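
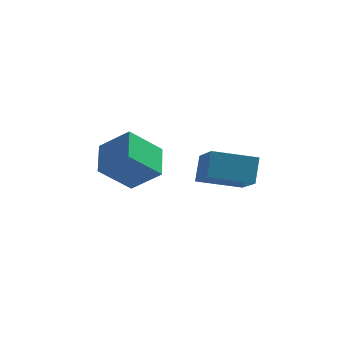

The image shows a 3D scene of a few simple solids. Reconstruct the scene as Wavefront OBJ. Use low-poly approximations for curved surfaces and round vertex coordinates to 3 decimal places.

v 0.503 -5.323 1.312
v 0.636 -4.488 2.429
v -0.08 -3.607 0.1
v 0.053 -2.773 1.216
v 2.507 -4.987 0.824
v 2.64 -4.153 1.94
v 1.924 -3.272 -0.389
v 2.057 -2.437 0.728
v -4.532 -1.194 -0.749
v -3.127 -1.59 0.435
v -4.648 0.492 -0.049
v -3.242 0.097 1.135
v -3.118 -0.497 -2.195
v -1.712 -0.892 -1.011
v -3.233 1.19 -1.495
v -1.828 0.794 -0.311
f 2 4 1
f 5 2 1
f 1 4 3
f 3 5 1
f 2 8 4
f 6 2 5
f 6 8 2
f 4 8 3
f 7 5 3
f 3 8 7
f 7 6 5
f 8 6 7
f 10 12 9
f 13 10 9
f 9 12 11
f 11 13 9
f 10 16 12
f 14 10 13
f 14 16 10
f 12 16 11
f 15 13 11
f 11 16 15
f 15 14 13
f 16 14 15



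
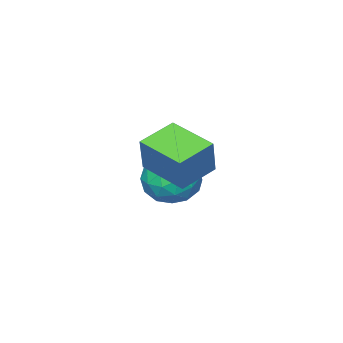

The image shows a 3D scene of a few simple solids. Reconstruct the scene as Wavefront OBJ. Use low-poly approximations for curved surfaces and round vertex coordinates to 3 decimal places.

v 1.287 1.128 2.436
v 1.782 1.482 3.829
v 1.28 2.912 1.986
v 1.774 3.266 3.379
v 2.706 1.014 1.961
v 3.2 1.368 3.354
v 2.698 2.798 1.511
v 3.193 3.152 2.904
v -0.976 -0.332 0.061
v -0.014 -0.788 -0.417
v -1.986 -1.792 -0.583
v -1.024 -2.248 -1.061
v -1.139 -2.213 0.1
v -0.514 -1.311 0.498
v -1.486 -1.269 -1.498
v -0.861 -0.367 -1.1
v -0.329 -1.367 -1.381
v -0.114 -1.95 -0.393
v -1.886 -0.63 -0.607
v -1.671 -1.213 0.381
v -0.406 -0.432 -0.122
v -1.594 -2.148 -0.878
v -1.662 -2.128 -0.196
v -1.096 -2.396 -0.477
v -0.7 -0.74 0.416
v -0.135 -1.007 0.135
v -0.796 -1.845 0.439
v -1.865 -1.573 -1.135
v -1.3 -1.84 -1.416
v -0.904 -0.184 -0.523
v -0.338 -0.452 -0.804
v -1.204 -0.735 -1.439
v -0.025 -1.04 -0.969
v -0.619 -1.898 -1.347
v -0.891 -1.322 -1.604
v -0.524 -0.792 -1.37
v 0.1 -1.383 -0.388
v -0.494 -2.241 -0.767
v -0.561 -2.221 -0.084
v -0.194 -1.691 0.149
v -0.085 -1.723 -0.955
v -1.506 -0.339 -0.233
v -2.1 -1.197 -0.612
v -1.806 -0.889 -1.149
v -1.439 -0.359 -0.916
v -1.381 -0.682 0.347
v -1.975 -1.54 -0.031
v -1.476 -1.788 0.37
v -1.109 -1.258 0.604
v -1.915 -0.857 -0.045
f 2 4 1
f 5 2 1
f 1 4 3
f 3 5 1
f 2 8 4
f 6 2 5
f 6 8 2
f 4 8 3
f 7 5 3
f 3 8 7
f 7 6 5
f 8 6 7
f 9 46 25
f 46 20 49
f 25 49 14
f 46 49 25
f 9 25 21
f 25 14 26
f 21 26 10
f 25 26 21
f 9 21 30
f 21 10 31
f 30 31 16
f 21 31 30
f 9 30 42
f 30 16 45
f 42 45 19
f 30 45 42
f 9 42 46
f 42 19 50
f 46 50 20
f 42 50 46
f 10 26 37
f 26 14 40
f 37 40 18
f 26 40 37
f 14 49 27
f 49 20 48
f 27 48 13
f 49 48 27
f 20 50 47
f 50 19 43
f 47 43 11
f 50 43 47
f 19 45 44
f 45 16 32
f 44 32 15
f 45 32 44
f 16 31 36
f 31 10 33
f 36 33 17
f 31 33 36
f 12 38 24
f 38 18 39
f 24 39 13
f 38 39 24
f 12 24 22
f 24 13 23
f 22 23 11
f 24 23 22
f 12 22 29
f 22 11 28
f 29 28 15
f 22 28 29
f 12 29 34
f 29 15 35
f 34 35 17
f 29 35 34
f 12 34 38
f 34 17 41
f 38 41 18
f 34 41 38
f 13 39 27
f 39 18 40
f 27 40 14
f 39 40 27
f 11 23 47
f 23 13 48
f 47 48 20
f 23 48 47
f 15 28 44
f 28 11 43
f 44 43 19
f 28 43 44
f 17 35 36
f 35 15 32
f 36 32 16
f 35 32 36
f 18 41 37
f 41 17 33
f 37 33 10
f 41 33 37



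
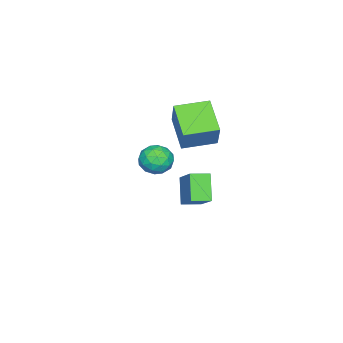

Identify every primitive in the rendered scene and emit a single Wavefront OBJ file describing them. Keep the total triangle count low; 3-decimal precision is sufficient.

v -1.78 -2.557 -4.077
v -2.702 -3.113 -2.787
v -0.676 -1.404 -2.791
v -1.598 -1.96 -1.501
v -1.102 -3.36 -3.939
v -2.024 -3.916 -2.649
v 0.002 -2.207 -2.653
v -0.92 -2.763 -1.363
v 2.4 -1.922 2.18
v 3.099 -2.101 2.743
v 2.921 -2.919 1.217
v 3.62 -3.098 1.78
v 2.77 -3.346 2.012
v 2.448 -2.73 2.607
v 3.572 -2.29 1.353
v 3.25 -1.674 1.948
v 3.823 -2.329 2.232
v 3.327 -2.981 2.639
v 2.693 -2.039 1.321
v 2.197 -2.691 1.728
v 2.704 -1.925 2.546
v 3.316 -3.095 1.414
v 2.817 -3.241 1.55
v 3.227 -3.347 1.881
v 2.321 -2.294 2.466
v 2.732 -2.399 2.797
v 2.539 -3.131 2.367
v 3.288 -2.621 1.163
v 3.699 -2.726 1.494
v 2.793 -1.673 2.079
v 3.203 -1.779 2.41
v 3.481 -1.889 1.593
v 3.54 -2.163 2.577
v 3.846 -2.749 2.011
v 3.818 -2.274 1.76
v 3.629 -1.912 2.11
v 3.249 -2.547 2.816
v 3.555 -3.132 2.25
v 3.056 -3.278 2.386
v 2.866 -2.916 2.736
v 3.674 -2.68 2.515
v 2.465 -1.888 1.71
v 2.771 -2.473 1.144
v 3.154 -2.104 1.224
v 2.964 -1.742 1.574
v 2.174 -2.271 1.949
v 2.48 -2.857 1.383
v 2.391 -3.108 1.85
v 2.202 -2.746 2.2
v 2.346 -2.34 1.445
v -4.413 -3.569 0.874
v -3.605 -3.036 2.439
v -3.116 -2.343 -0.213
v -2.308 -1.81 1.352
v -3.192 -4.99 0.728
v -2.384 -4.457 2.293
v -1.895 -3.764 -0.359
v -1.087 -3.231 1.206
f 2 4 1
f 5 2 1
f 1 4 3
f 3 5 1
f 2 8 4
f 6 2 5
f 6 8 2
f 4 8 3
f 7 5 3
f 3 8 7
f 7 6 5
f 8 6 7
f 9 46 25
f 46 20 49
f 25 49 14
f 46 49 25
f 9 25 21
f 25 14 26
f 21 26 10
f 25 26 21
f 9 21 30
f 21 10 31
f 30 31 16
f 21 31 30
f 9 30 42
f 30 16 45
f 42 45 19
f 30 45 42
f 9 42 46
f 42 19 50
f 46 50 20
f 42 50 46
f 10 26 37
f 26 14 40
f 37 40 18
f 26 40 37
f 14 49 27
f 49 20 48
f 27 48 13
f 49 48 27
f 20 50 47
f 50 19 43
f 47 43 11
f 50 43 47
f 19 45 44
f 45 16 32
f 44 32 15
f 45 32 44
f 16 31 36
f 31 10 33
f 36 33 17
f 31 33 36
f 12 38 24
f 38 18 39
f 24 39 13
f 38 39 24
f 12 24 22
f 24 13 23
f 22 23 11
f 24 23 22
f 12 22 29
f 22 11 28
f 29 28 15
f 22 28 29
f 12 29 34
f 29 15 35
f 34 35 17
f 29 35 34
f 12 34 38
f 34 17 41
f 38 41 18
f 34 41 38
f 13 39 27
f 39 18 40
f 27 40 14
f 39 40 27
f 11 23 47
f 23 13 48
f 47 48 20
f 23 48 47
f 15 28 44
f 28 11 43
f 44 43 19
f 28 43 44
f 17 35 36
f 35 15 32
f 36 32 16
f 35 32 36
f 18 41 37
f 41 17 33
f 37 33 10
f 41 33 37
f 52 54 51
f 55 52 51
f 51 54 53
f 53 55 51
f 52 58 54
f 56 52 55
f 56 58 52
f 54 58 53
f 57 55 53
f 53 58 57
f 57 56 55
f 58 56 57



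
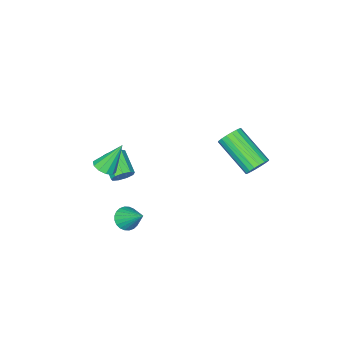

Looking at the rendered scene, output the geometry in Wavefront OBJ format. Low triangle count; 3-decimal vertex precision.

v 1.847 -1.532 -2.218
v 2.063 -1.186 -2.644
v 1.933 -0.508 -1.342
v 1.837 -1.148 -2.666
v 1.613 -1.169 -2.619
v 1.424 -1.245 -2.512
v 1.299 -1.365 -2.36
v 1.258 -1.51 -2.186
v 1.307 -1.659 -2.017
v 1.438 -1.788 -1.878
v 1.631 -1.878 -1.792
v 1.857 -1.916 -1.77
v 2.082 -1.895 -1.816
v 2.271 -1.819 -1.924
v 2.395 -1.699 -2.076
v 2.436 -1.554 -2.25
v 2.387 -1.405 -2.419
v 2.256 -1.276 -2.557
v 1.316 -2.246 -0.224
v 1.512 -2.042 0.212
v 1.099 -2.989 0.841
v 0.904 -3.194 0.404
v 1.178 -1.929 0.163
v 0.765 -2.876 0.792
v 0.909 -1.964 -0.067
v 0.496 -2.912 0.562
v 0.831 -2.132 -0.371
v 0.418 -3.079 0.258
v 0.98 -2.353 -0.606
v 0.567 -3.3 0.023
v 1.286 -2.524 -0.663
v 0.873 -3.472 -0.034
v 1.607 -2.565 -0.515
v 1.194 -3.513 0.114
v 1.792 -2.457 -0.23
v 1.379 -3.405 0.398
v 1.754 -2.25 0.057
v 1.341 -3.198 0.685
v -3.465 0.933 -0.772
v -2.873 0.858 -0.837
v -2.963 -0.808 0.267
v -3.555 -0.733 0.332
v -2.89 1.006 -0.615
v -2.981 -0.66 0.489
v -3.021 1.139 -0.425
v -3.112 -0.526 0.68
v -3.24 1.232 -0.303
v -3.331 -0.434 0.801
v -3.504 1.265 -0.274
v -3.594 -0.4 0.83
v -3.759 1.232 -0.344
v -3.85 -0.433 0.76
v -3.957 1.141 -0.499
v -4.047 -0.525 0.606
v -4.057 1.008 -0.707
v -4.147 -0.658 0.397
v -4.039 0.86 -0.929
v -4.13 -0.806 0.175
v -3.908 0.726 -1.12
v -3.999 -0.939 -0.015
v -3.689 0.634 -1.241
v -3.78 -1.032 -0.137
v -3.426 0.6 -1.27
v -3.516 -1.065 -0.166
v -3.17 0.633 -1.2
v -3.261 -1.032 -0.096
v -2.973 0.725 -1.046
v -3.063 -0.941 0.059
v 2.309 -2.296 0.979
v 2.751 -2.45 1.248
v 1.691 -1.864 2.241
v 2.791 -2.131 1.159
v 2.647 -1.875 1.001
v 2.374 -1.78 0.834
v 2.076 -1.881 0.723
v 1.867 -2.141 0.71
v 1.827 -2.46 0.799
v 1.971 -2.717 0.958
v 2.244 -2.812 1.124
v 2.542 -2.71 1.235
f 2 1 4
f 2 4 3
f 4 1 5
f 4 5 3
f 5 1 6
f 5 6 3
f 6 1 7
f 6 7 3
f 7 1 8
f 7 8 3
f 8 1 9
f 8 9 3
f 9 1 10
f 9 10 3
f 10 1 11
f 10 11 3
f 11 1 12
f 11 12 3
f 12 1 13
f 12 13 3
f 13 1 14
f 13 14 3
f 14 1 15
f 14 15 3
f 15 1 16
f 15 16 3
f 16 1 17
f 16 17 3
f 17 1 18
f 17 18 3
f 18 1 2
f 18 2 3
f 20 19 23
f 20 23 21
f 21 23 24
f 21 24 22
f 23 19 25
f 23 25 24
f 24 25 26
f 24 26 22
f 25 19 27
f 25 27 26
f 26 27 28
f 26 28 22
f 27 19 29
f 27 29 28
f 28 29 30
f 28 30 22
f 29 19 31
f 29 31 30
f 30 31 32
f 30 32 22
f 31 19 33
f 31 33 32
f 32 33 34
f 32 34 22
f 33 19 35
f 33 35 34
f 34 35 36
f 34 36 22
f 35 19 37
f 35 37 36
f 36 37 38
f 36 38 22
f 37 19 20
f 37 20 38
f 38 20 21
f 38 21 22
f 40 39 43
f 40 43 41
f 41 43 44
f 41 44 42
f 43 39 45
f 43 45 44
f 44 45 46
f 44 46 42
f 45 39 47
f 45 47 46
f 46 47 48
f 46 48 42
f 47 39 49
f 47 49 48
f 48 49 50
f 48 50 42
f 49 39 51
f 49 51 50
f 50 51 52
f 50 52 42
f 51 39 53
f 51 53 52
f 52 53 54
f 52 54 42
f 53 39 55
f 53 55 54
f 54 55 56
f 54 56 42
f 55 39 57
f 55 57 56
f 56 57 58
f 56 58 42
f 57 39 59
f 57 59 58
f 58 59 60
f 58 60 42
f 59 39 61
f 59 61 60
f 60 61 62
f 60 62 42
f 61 39 63
f 61 63 62
f 62 63 64
f 62 64 42
f 63 39 65
f 63 65 64
f 64 65 66
f 64 66 42
f 65 39 67
f 65 67 66
f 66 67 68
f 66 68 42
f 67 39 40
f 67 40 68
f 68 40 41
f 68 41 42
f 70 69 72
f 70 72 71
f 72 69 73
f 72 73 71
f 73 69 74
f 73 74 71
f 74 69 75
f 74 75 71
f 75 69 76
f 75 76 71
f 76 69 77
f 76 77 71
f 77 69 78
f 77 78 71
f 78 69 79
f 78 79 71
f 79 69 80
f 79 80 71
f 80 69 70
f 80 70 71



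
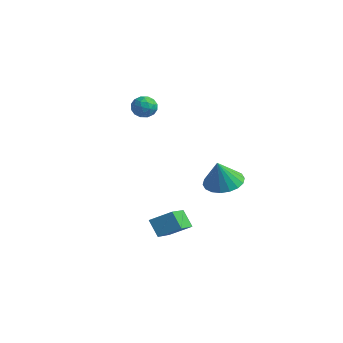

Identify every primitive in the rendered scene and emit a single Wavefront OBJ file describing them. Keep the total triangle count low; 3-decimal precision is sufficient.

v 3.9 3.467 -0.282
v 4.963 3.516 -0.391
v 4.08 2.893 1.222
v 4.855 3.945 -0.215
v 4.557 4.279 -0.051
v 4.13 4.452 0.066
v 3.656 4.43 0.114
v 3.231 4.218 0.084
v 2.939 3.856 -0.018
v 2.836 3.418 -0.173
v 2.945 2.989 -0.35
v 3.242 2.655 -0.513
v 3.67 2.481 -0.63
v 4.143 2.503 -0.679
v 4.568 2.716 -0.649
v 4.861 3.077 -0.546
v 2.05 0.898 -2.844
v 2.875 1.71 -2.188
v 2.739 0.931 -3.752
v 3.564 1.743 -3.097
v 2.936 -0.503 -2.223
v 3.761 0.309 -1.568
v 3.625 -0.47 -3.132
v 4.45 0.342 -2.476
v -0.615 2.159 3.469
v 0.099 2.005 3.559
v -0.879 1.495 4.421
v -0.165 1.341 4.511
v -0.412 2.023 4.634
v -0.249 2.433 4.046
v -0.531 1.067 3.934
v -0.368 1.477 3.346
v 0.151 1.33 3.847
v 0.224 1.921 4.279
v -1.004 1.579 3.701
v -0.931 2.17 4.133
v -0.235 2.141 3.43
v -0.545 1.359 4.55
v -0.691 1.76 4.622
v -0.271 1.67 4.675
v -0.439 2.392 3.716
v -0.02 2.302 3.769
v -0.32 2.312 4.401
v -0.76 1.198 4.211
v -0.341 1.108 4.264
v -0.509 1.83 3.305
v -0.089 1.74 3.358
v -0.46 1.188 3.579
v 0.215 1.653 3.652
v 0.06 1.262 4.212
v -0.155 1.101 3.873
v -0.059 1.343 3.527
v 0.258 2 3.907
v 0.103 1.61 4.467
v -0.042 2.011 4.539
v 0.054 2.252 4.193
v 0.289 1.603 4.076
v -0.883 1.89 3.513
v -1.038 1.5 4.073
v -0.834 1.248 3.787
v -0.738 1.489 3.441
v -0.84 2.238 3.768
v -0.995 1.847 4.328
v -0.721 2.157 4.453
v -0.625 2.399 4.107
v -1.069 1.897 3.904
f 2 1 4
f 2 4 3
f 4 1 5
f 4 5 3
f 5 1 6
f 5 6 3
f 6 1 7
f 6 7 3
f 7 1 8
f 7 8 3
f 8 1 9
f 8 9 3
f 9 1 10
f 9 10 3
f 10 1 11
f 10 11 3
f 11 1 12
f 11 12 3
f 12 1 13
f 12 13 3
f 13 1 14
f 13 14 3
f 14 1 15
f 14 15 3
f 15 1 16
f 15 16 3
f 16 1 2
f 16 2 3
f 18 20 17
f 21 18 17
f 17 20 19
f 19 21 17
f 18 24 20
f 22 18 21
f 22 24 18
f 20 24 19
f 23 21 19
f 19 24 23
f 23 22 21
f 24 22 23
f 25 62 41
f 62 36 65
f 41 65 30
f 62 65 41
f 25 41 37
f 41 30 42
f 37 42 26
f 41 42 37
f 25 37 46
f 37 26 47
f 46 47 32
f 37 47 46
f 25 46 58
f 46 32 61
f 58 61 35
f 46 61 58
f 25 58 62
f 58 35 66
f 62 66 36
f 58 66 62
f 26 42 53
f 42 30 56
f 53 56 34
f 42 56 53
f 30 65 43
f 65 36 64
f 43 64 29
f 65 64 43
f 36 66 63
f 66 35 59
f 63 59 27
f 66 59 63
f 35 61 60
f 61 32 48
f 60 48 31
f 61 48 60
f 32 47 52
f 47 26 49
f 52 49 33
f 47 49 52
f 28 54 40
f 54 34 55
f 40 55 29
f 54 55 40
f 28 40 38
f 40 29 39
f 38 39 27
f 40 39 38
f 28 38 45
f 38 27 44
f 45 44 31
f 38 44 45
f 28 45 50
f 45 31 51
f 50 51 33
f 45 51 50
f 28 50 54
f 50 33 57
f 54 57 34
f 50 57 54
f 29 55 43
f 55 34 56
f 43 56 30
f 55 56 43
f 27 39 63
f 39 29 64
f 63 64 36
f 39 64 63
f 31 44 60
f 44 27 59
f 60 59 35
f 44 59 60
f 33 51 52
f 51 31 48
f 52 48 32
f 51 48 52
f 34 57 53
f 57 33 49
f 53 49 26
f 57 49 53



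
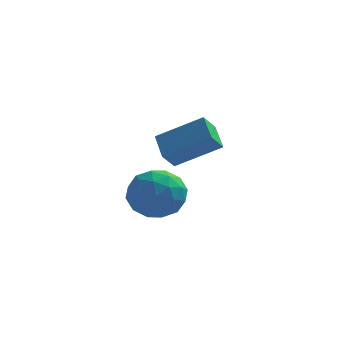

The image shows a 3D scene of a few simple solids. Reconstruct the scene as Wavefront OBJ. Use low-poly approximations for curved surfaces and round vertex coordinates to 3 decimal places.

v 2.242 0.261 -3.581
v 1.881 -0.373 -2.867
v 1.773 1.283 -2.91
v 1.412 0.65 -2.196
v 4.108 0.41 -2.504
v 3.747 -0.223 -1.79
v 3.639 1.433 -1.833
v 3.278 0.799 -1.119
v 1.518 -3.055 -2.957
v 2.545 -2.603 -3.379
v 2.035 -4.817 -3.581
v 3.062 -4.365 -4.003
v 2.878 -4.431 -2.821
v 2.558 -3.342 -2.435
v 2.022 -4.078 -4.525
v 1.702 -2.989 -4.139
v 2.856 -3.236 -4.348
v 3.385 -3.454 -3.295
v 1.195 -3.966 -3.665
v 1.724 -4.184 -2.612
v 1.986 -2.674 -3.113
v 2.594 -4.746 -3.847
v 2.486 -4.784 -3.152
v 3.089 -4.519 -3.4
v 1.994 -3.108 -2.558
v 2.597 -2.843 -2.806
v 2.793 -3.917 -2.478
v 1.983 -4.577 -4.154
v 2.586 -4.312 -4.402
v 1.491 -2.901 -3.56
v 2.094 -2.636 -3.808
v 1.787 -3.503 -4.482
v 2.773 -2.781 -3.931
v 3.077 -3.817 -4.298
v 2.466 -3.648 -4.605
v 2.278 -3.008 -4.378
v 3.084 -2.909 -3.312
v 3.388 -3.945 -3.679
v 3.279 -3.983 -2.984
v 3.091 -3.343 -2.757
v 3.267 -3.281 -3.882
v 1.192 -3.475 -3.281
v 1.496 -4.511 -3.648
v 1.489 -4.077 -4.203
v 1.301 -3.437 -3.976
v 1.503 -3.603 -2.662
v 1.807 -4.639 -3.029
v 2.302 -4.412 -2.582
v 2.114 -3.772 -2.355
v 1.313 -4.139 -3.078
f 2 4 1
f 5 2 1
f 1 4 3
f 3 5 1
f 2 8 4
f 6 2 5
f 6 8 2
f 4 8 3
f 7 5 3
f 3 8 7
f 7 6 5
f 8 6 7
f 9 46 25
f 46 20 49
f 25 49 14
f 46 49 25
f 9 25 21
f 25 14 26
f 21 26 10
f 25 26 21
f 9 21 30
f 21 10 31
f 30 31 16
f 21 31 30
f 9 30 42
f 30 16 45
f 42 45 19
f 30 45 42
f 9 42 46
f 42 19 50
f 46 50 20
f 42 50 46
f 10 26 37
f 26 14 40
f 37 40 18
f 26 40 37
f 14 49 27
f 49 20 48
f 27 48 13
f 49 48 27
f 20 50 47
f 50 19 43
f 47 43 11
f 50 43 47
f 19 45 44
f 45 16 32
f 44 32 15
f 45 32 44
f 16 31 36
f 31 10 33
f 36 33 17
f 31 33 36
f 12 38 24
f 38 18 39
f 24 39 13
f 38 39 24
f 12 24 22
f 24 13 23
f 22 23 11
f 24 23 22
f 12 22 29
f 22 11 28
f 29 28 15
f 22 28 29
f 12 29 34
f 29 15 35
f 34 35 17
f 29 35 34
f 12 34 38
f 34 17 41
f 38 41 18
f 34 41 38
f 13 39 27
f 39 18 40
f 27 40 14
f 39 40 27
f 11 23 47
f 23 13 48
f 47 48 20
f 23 48 47
f 15 28 44
f 28 11 43
f 44 43 19
f 28 43 44
f 17 35 36
f 35 15 32
f 36 32 16
f 35 32 36
f 18 41 37
f 41 17 33
f 37 33 10
f 41 33 37



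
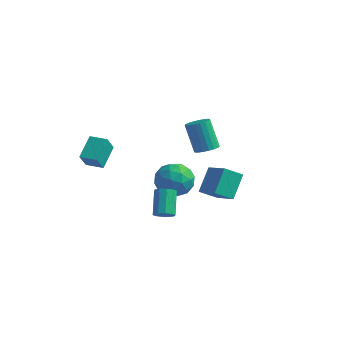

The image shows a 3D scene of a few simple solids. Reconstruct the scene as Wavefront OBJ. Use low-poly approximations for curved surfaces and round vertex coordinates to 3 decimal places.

v 1.036 -1.506 -1.678
v 1.62 -1.313 -1.599
v 1.108 -0.201 -0.524
v 0.524 -0.394 -0.602
v 1.465 -1.109 -1.884
v 0.953 0.003 -0.809
v 1.146 -1.057 -2.09
v 0.634 0.056 -1.015
v 0.786 -1.176 -2.139
v 0.273 -0.063 -1.063
v 0.52 -1.421 -2.011
v 0.008 -0.309 -0.936
v 0.452 -1.699 -1.756
v -0.06 -0.587 -0.681
v 0.607 -1.903 -1.471
v 0.095 -0.791 -0.396
v 0.926 -1.956 -1.265
v 0.414 -0.843 -0.19
v 1.287 -1.837 -1.217
v 0.774 -0.724 -0.141
v 1.552 -1.591 -1.344
v 1.04 -0.479 -0.269
v -3.211 -3.038 2.584
v -3.342 -1.71 3.353
v -3.184 -2.455 1.581
v -3.315 -1.127 2.35
v -2.165 -2.973 2.65
v -2.296 -1.645 3.419
v -2.138 -2.39 1.647
v -2.269 -1.062 2.416
v 2.716 0.184 3.16
v 3.268 -0.065 3.511
v 2.456 0.388 5.111
v 1.904 0.636 4.76
v 3.343 0.213 3.47
v 2.531 0.666 5.07
v 3.309 0.487 3.376
v 2.497 0.939 4.975
v 3.173 0.707 3.244
v 2.361 1.16 4.843
v 2.957 0.838 3.098
v 2.145 1.29 4.697
v 2.7 0.855 2.962
v 1.888 1.308 4.562
v 2.446 0.756 2.861
v 1.634 1.209 4.461
v 2.238 0.558 2.812
v 1.426 1.011 4.411
v 2.113 0.296 2.823
v 1.301 0.748 4.422
v 2.092 0.014 2.892
v 1.28 0.466 4.491
v 2.179 -0.239 3.007
v 1.367 0.214 4.607
v 2.359 -0.418 3.15
v 1.547 0.034 4.749
v 2.601 -0.494 3.293
v 1.789 -0.041 4.893
v 2.862 -0.452 3.414
v 2.05 0.001 5.014
v 3.098 -0.3 3.491
v 2.286 0.152 5.091
v -1.927 3.694 -2.146
v -1.097 4.57 -2.39
v -0.903 2.41 -3.27
v -0.073 3.286 -3.514
v -0.157 2.815 -2.38
v -0.79 3.609 -1.685
v -1.21 3.371 -3.975
v -1.843 4.165 -3.28
v -0.654 4.37 -3.52
v -0.003 4.026 -2.534
v -1.997 2.954 -3.126
v -1.346 2.61 -2.14
v -1.602 4.245 -2.169
v -0.398 2.735 -3.491
v -0.447 2.459 -2.824
v 0.041 2.973 -2.967
v -1.421 3.68 -1.755
v -0.934 4.194 -1.898
v -0.381 3.163 -1.893
v -1.066 2.786 -3.762
v -0.579 3.3 -3.905
v -2.041 4.007 -2.693
v -1.553 4.521 -2.836
v -1.619 3.817 -3.767
v -0.854 4.642 -2.976
v -0.252 3.887 -3.637
v -0.92 3.937 -3.908
v -1.293 4.404 -3.5
v -0.471 4.44 -2.397
v 0.131 3.685 -3.058
v 0.082 3.409 -2.391
v -0.291 3.875 -1.983
v -0.211 4.322 -3.061
v -2.131 3.295 -2.602
v -1.529 2.54 -3.263
v -1.709 3.105 -3.677
v -2.082 3.571 -3.269
v -1.748 3.093 -2.023
v -1.146 2.338 -2.684
v -0.707 2.576 -2.16
v -1.08 3.043 -1.752
v -1.789 2.658 -2.599
v 3.615 -0.645 0.481
v 3.571 0.589 1.635
v 2.251 0.173 -0.445
v 2.207 1.406 0.709
v 4.413 -0.026 -0.149
v 4.369 1.207 1.005
v 3.049 0.791 -1.075
v 3.005 2.025 0.079
f 2 1 5
f 2 5 3
f 3 5 6
f 3 6 4
f 5 1 7
f 5 7 6
f 6 7 8
f 6 8 4
f 7 1 9
f 7 9 8
f 8 9 10
f 8 10 4
f 9 1 11
f 9 11 10
f 10 11 12
f 10 12 4
f 11 1 13
f 11 13 12
f 12 13 14
f 12 14 4
f 13 1 15
f 13 15 14
f 14 15 16
f 14 16 4
f 15 1 17
f 15 17 16
f 16 17 18
f 16 18 4
f 17 1 19
f 17 19 18
f 18 19 20
f 18 20 4
f 19 1 21
f 19 21 20
f 20 21 22
f 20 22 4
f 21 1 2
f 21 2 22
f 22 2 3
f 22 3 4
f 24 26 23
f 27 24 23
f 23 26 25
f 25 27 23
f 24 30 26
f 28 24 27
f 28 30 24
f 26 30 25
f 29 27 25
f 25 30 29
f 29 28 27
f 30 28 29
f 32 31 35
f 32 35 33
f 33 35 36
f 33 36 34
f 35 31 37
f 35 37 36
f 36 37 38
f 36 38 34
f 37 31 39
f 37 39 38
f 38 39 40
f 38 40 34
f 39 31 41
f 39 41 40
f 40 41 42
f 40 42 34
f 41 31 43
f 41 43 42
f 42 43 44
f 42 44 34
f 43 31 45
f 43 45 44
f 44 45 46
f 44 46 34
f 45 31 47
f 45 47 46
f 46 47 48
f 46 48 34
f 47 31 49
f 47 49 48
f 48 49 50
f 48 50 34
f 49 31 51
f 49 51 50
f 50 51 52
f 50 52 34
f 51 31 53
f 51 53 52
f 52 53 54
f 52 54 34
f 53 31 55
f 53 55 54
f 54 55 56
f 54 56 34
f 55 31 57
f 55 57 56
f 56 57 58
f 56 58 34
f 57 31 59
f 57 59 58
f 58 59 60
f 58 60 34
f 59 31 61
f 59 61 60
f 60 61 62
f 60 62 34
f 61 31 32
f 61 32 62
f 62 32 33
f 62 33 34
f 63 100 79
f 100 74 103
f 79 103 68
f 100 103 79
f 63 79 75
f 79 68 80
f 75 80 64
f 79 80 75
f 63 75 84
f 75 64 85
f 84 85 70
f 75 85 84
f 63 84 96
f 84 70 99
f 96 99 73
f 84 99 96
f 63 96 100
f 96 73 104
f 100 104 74
f 96 104 100
f 64 80 91
f 80 68 94
f 91 94 72
f 80 94 91
f 68 103 81
f 103 74 102
f 81 102 67
f 103 102 81
f 74 104 101
f 104 73 97
f 101 97 65
f 104 97 101
f 73 99 98
f 99 70 86
f 98 86 69
f 99 86 98
f 70 85 90
f 85 64 87
f 90 87 71
f 85 87 90
f 66 92 78
f 92 72 93
f 78 93 67
f 92 93 78
f 66 78 76
f 78 67 77
f 76 77 65
f 78 77 76
f 66 76 83
f 76 65 82
f 83 82 69
f 76 82 83
f 66 83 88
f 83 69 89
f 88 89 71
f 83 89 88
f 66 88 92
f 88 71 95
f 92 95 72
f 88 95 92
f 67 93 81
f 93 72 94
f 81 94 68
f 93 94 81
f 65 77 101
f 77 67 102
f 101 102 74
f 77 102 101
f 69 82 98
f 82 65 97
f 98 97 73
f 82 97 98
f 71 89 90
f 89 69 86
f 90 86 70
f 89 86 90
f 72 95 91
f 95 71 87
f 91 87 64
f 95 87 91
f 106 108 105
f 109 106 105
f 105 108 107
f 107 109 105
f 106 112 108
f 110 106 109
f 110 112 106
f 108 112 107
f 111 109 107
f 107 112 111
f 111 110 109
f 112 110 111



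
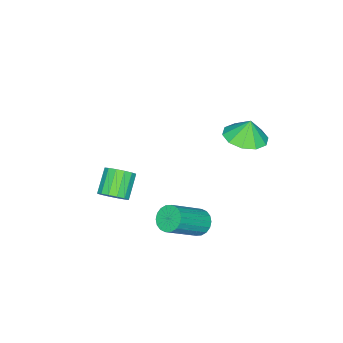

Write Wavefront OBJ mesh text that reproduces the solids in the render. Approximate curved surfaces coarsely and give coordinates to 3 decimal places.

v 3.073 -1.098 -1.458
v 3.448 -1.668 -1.199
v 2.443 -1.932 -0.322
v 2.067 -1.362 -0.582
v 3.557 -1.375 -0.987
v 2.551 -1.639 -0.11
v 3.535 -1.007 -0.901
v 2.529 -1.271 -0.024
v 3.39 -0.664 -0.964
v 2.384 -0.928 -0.087
v 3.16 -0.437 -1.16
v 2.154 -0.702 -0.283
v 2.906 -0.388 -1.436
v 1.9 -0.652 -0.559
v 2.697 -0.528 -1.718
v 1.692 -0.792 -0.841
v 2.589 -0.821 -1.93
v 1.583 -1.085 -1.053
v 2.611 -1.189 -2.016
v 1.605 -1.453 -1.139
v 2.756 -1.532 -1.953
v 1.75 -1.796 -1.076
v 2.986 -1.758 -1.757
v 1.98 -2.023 -0.88
v 3.24 -1.808 -1.481
v 2.234 -2.072 -0.604
v 2.724 3.07 -1.374
v 3.185 3.204 -1.856
v 4.716 2.644 -0.548
v 4.256 2.51 -0.066
v 3.159 3.469 -1.712
v 4.69 2.909 -0.405
v 3.047 3.655 -1.501
v 4.578 3.095 -0.194
v 2.871 3.725 -1.265
v 4.402 3.165 0.042
v 2.666 3.665 -1.051
v 4.197 3.106 0.257
v 2.473 3.488 -0.9
v 4.004 2.928 0.407
v 2.329 3.227 -0.843
v 3.861 2.668 0.464
v 2.264 2.936 -0.892
v 3.795 2.376 0.416
v 2.29 2.671 -1.035
v 3.821 2.111 0.272
v 2.402 2.485 -1.246
v 3.933 1.925 0.061
v 2.578 2.415 -1.482
v 4.109 1.855 -0.175
v 2.783 2.474 -1.697
v 4.314 1.915 -0.389
v 2.976 2.652 -1.847
v 4.507 2.092 -0.54
v 3.119 2.912 -1.904
v 4.651 2.353 -0.597
v -1.603 2.814 1.063
v -0.962 2.013 1.289
v -1.777 2.966 2.097
v -0.606 2.555 1.269
v -0.631 3.196 1.17
v -1.027 3.691 1.03
v -1.643 3.851 0.903
v -2.244 3.614 0.837
v -2.6 3.072 0.857
v -2.575 2.431 0.956
v -2.179 1.936 1.096
v -1.563 1.777 1.223
f 2 1 5
f 2 5 3
f 3 5 6
f 3 6 4
f 5 1 7
f 5 7 6
f 6 7 8
f 6 8 4
f 7 1 9
f 7 9 8
f 8 9 10
f 8 10 4
f 9 1 11
f 9 11 10
f 10 11 12
f 10 12 4
f 11 1 13
f 11 13 12
f 12 13 14
f 12 14 4
f 13 1 15
f 13 15 14
f 14 15 16
f 14 16 4
f 15 1 17
f 15 17 16
f 16 17 18
f 16 18 4
f 17 1 19
f 17 19 18
f 18 19 20
f 18 20 4
f 19 1 21
f 19 21 20
f 20 21 22
f 20 22 4
f 21 1 23
f 21 23 22
f 22 23 24
f 22 24 4
f 23 1 25
f 23 25 24
f 24 25 26
f 24 26 4
f 25 1 2
f 25 2 26
f 26 2 3
f 26 3 4
f 28 27 31
f 28 31 29
f 29 31 32
f 29 32 30
f 31 27 33
f 31 33 32
f 32 33 34
f 32 34 30
f 33 27 35
f 33 35 34
f 34 35 36
f 34 36 30
f 35 27 37
f 35 37 36
f 36 37 38
f 36 38 30
f 37 27 39
f 37 39 38
f 38 39 40
f 38 40 30
f 39 27 41
f 39 41 40
f 40 41 42
f 40 42 30
f 41 27 43
f 41 43 42
f 42 43 44
f 42 44 30
f 43 27 45
f 43 45 44
f 44 45 46
f 44 46 30
f 45 27 47
f 45 47 46
f 46 47 48
f 46 48 30
f 47 27 49
f 47 49 48
f 48 49 50
f 48 50 30
f 49 27 51
f 49 51 50
f 50 51 52
f 50 52 30
f 51 27 53
f 51 53 52
f 52 53 54
f 52 54 30
f 53 27 55
f 53 55 54
f 54 55 56
f 54 56 30
f 55 27 28
f 55 28 56
f 56 28 29
f 56 29 30
f 58 57 60
f 58 60 59
f 60 57 61
f 60 61 59
f 61 57 62
f 61 62 59
f 62 57 63
f 62 63 59
f 63 57 64
f 63 64 59
f 64 57 65
f 64 65 59
f 65 57 66
f 65 66 59
f 66 57 67
f 66 67 59
f 67 57 68
f 67 68 59
f 68 57 58
f 68 58 59



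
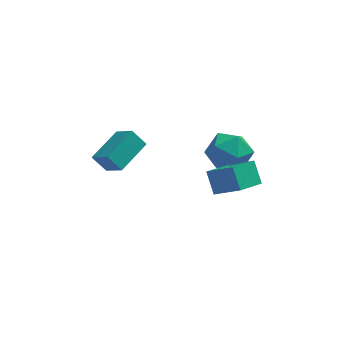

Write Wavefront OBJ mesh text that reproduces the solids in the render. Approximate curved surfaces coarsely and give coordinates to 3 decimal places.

v 1.162 2.615 -0.033
v 2.115 2.541 0.726
v 0.785 0.699 0.254
v 1.738 0.625 1.013
v 0.747 1.257 1.338
v 0.979 2.441 1.161
v 1.921 0.799 -0.181
v 2.153 1.983 -0.358
v 2.583 1.419 0.634
v 1.858 1.702 1.573
v 1.042 1.538 -0.593
v 0.317 1.821 0.346
v 0.334 -3.836 2.931
v 1.397 -4.503 3.857
v 0.062 -3.067 3.797
v 1.126 -3.734 4.723
v 1.334 -2.926 2.437
v 2.398 -3.593 3.363
v 1.063 -2.157 3.303
v 2.126 -2.824 4.229
v -4.217 -0.602 1.618
v -4.842 -0.352 2.371
v -3.077 0.785 2.103
v -3.701 1.035 2.856
v -3.539 -1.455 2.464
v -4.163 -1.205 3.217
v -2.398 -0.068 2.949
v -3.023 0.182 3.702
f 1 12 6
f 1 6 2
f 1 2 8
f 1 8 11
f 1 11 12
f 2 6 10
f 6 12 5
f 12 11 3
f 11 8 7
f 8 2 9
f 4 10 5
f 4 5 3
f 4 3 7
f 4 7 9
f 4 9 10
f 5 10 6
f 3 5 12
f 7 3 11
f 9 7 8
f 10 9 2
f 14 16 13
f 17 14 13
f 13 16 15
f 15 17 13
f 14 20 16
f 18 14 17
f 18 20 14
f 16 20 15
f 19 17 15
f 15 20 19
f 19 18 17
f 20 18 19
f 22 24 21
f 25 22 21
f 21 24 23
f 23 25 21
f 22 28 24
f 26 22 25
f 26 28 22
f 24 28 23
f 27 25 23
f 23 28 27
f 27 26 25
f 28 26 27



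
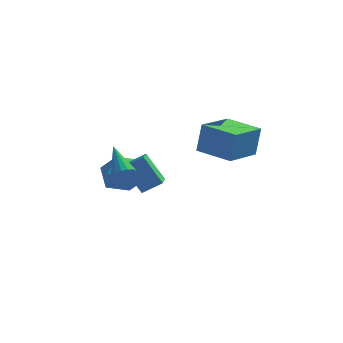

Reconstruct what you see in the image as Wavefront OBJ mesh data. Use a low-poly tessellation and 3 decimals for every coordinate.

v -0.312 -1.931 1.315
v -0.118 -1.621 2.708
v 0.664 -0.374 0.832
v 0.858 -0.064 2.225
v 1.162 -2.856 1.315
v 1.356 -2.546 2.708
v 2.138 -1.299 0.832
v 2.332 -0.989 2.225
v -4.799 1.225 -1.954
v -4.243 1.644 -2.824
v -3.317 0.336 -1.436
v -2.761 0.755 -2.306
v -3.073 1.423 -1.47
v -3.988 1.972 -1.79
v -3.572 0.008 -2.47
v -4.487 0.557 -2.79
v -3.484 0.892 -3.143
v -3.176 1.766 -2.525
v -4.384 0.214 -1.735
v -4.076 1.088 -1.117
v -3.421 -2.019 0.183
v -2.567 -1.752 0.673
v -3.481 -0.354 -0.622
v -2.627 -0.087 -0.132
v -2.553 -2.573 -1.028
v -1.699 -2.306 -0.538
v -2.613 -0.908 -1.833
v -1.759 -0.641 -1.343
v -3.155 -3.929 0.999
v -2.652 -3.826 1.164
v -3.685 -2.911 1.981
v -2.697 -3.647 0.954
v -2.865 -3.544 0.757
v -3.111 -3.543 0.624
v -3.368 -3.646 0.591
v -3.569 -3.825 0.668
v -3.659 -4.032 0.834
v -3.614 -4.211 1.044
v -3.446 -4.314 1.242
v -3.2 -4.314 1.375
v -2.942 -4.211 1.407
v -2.741 -4.033 1.33
f 2 4 1
f 5 2 1
f 1 4 3
f 3 5 1
f 2 8 4
f 6 2 5
f 6 8 2
f 4 8 3
f 7 5 3
f 3 8 7
f 7 6 5
f 8 6 7
f 9 20 14
f 9 14 10
f 9 10 16
f 9 16 19
f 9 19 20
f 10 14 18
f 14 20 13
f 20 19 11
f 19 16 15
f 16 10 17
f 12 18 13
f 12 13 11
f 12 11 15
f 12 15 17
f 12 17 18
f 13 18 14
f 11 13 20
f 15 11 19
f 17 15 16
f 18 17 10
f 22 24 21
f 25 22 21
f 21 24 23
f 23 25 21
f 22 28 24
f 26 22 25
f 26 28 22
f 24 28 23
f 27 25 23
f 23 28 27
f 27 26 25
f 28 26 27
f 30 29 32
f 30 32 31
f 32 29 33
f 32 33 31
f 33 29 34
f 33 34 31
f 34 29 35
f 34 35 31
f 35 29 36
f 35 36 31
f 36 29 37
f 36 37 31
f 37 29 38
f 37 38 31
f 38 29 39
f 38 39 31
f 39 29 40
f 39 40 31
f 40 29 41
f 40 41 31
f 41 29 42
f 41 42 31
f 42 29 30
f 42 30 31



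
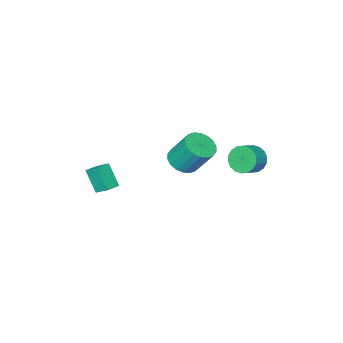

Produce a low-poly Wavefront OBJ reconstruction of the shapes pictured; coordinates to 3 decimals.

v -2.335 3.596 2.544
v -2.003 3.921 1.761
v -1.073 4.109 2.234
v -1.405 3.784 3.016
v -2.159 4.251 1.937
v -1.229 4.439 2.409
v -2.35 4.451 2.232
v -1.42 4.639 2.705
v -2.537 4.482 2.59
v -1.608 4.67 3.063
v -2.685 4.337 2.938
v -1.755 4.525 3.411
v -2.764 4.046 3.208
v -1.834 4.234 3.681
v -2.757 3.666 3.347
v -1.827 3.854 3.819
v -2.667 3.271 3.326
v -1.737 3.459 3.799
v -2.511 2.941 3.151
v -1.581 3.129 3.623
v -2.32 2.741 2.855
v -1.39 2.929 3.328
v -2.132 2.71 2.497
v -1.203 2.898 2.97
v -1.985 2.855 2.149
v -1.055 3.043 2.622
v -1.906 3.146 1.879
v -0.976 3.334 2.352
v -1.913 3.526 1.741
v -0.983 3.714 2.213
v -0.042 0.462 1.728
v 0.923 0.567 1.865
v 0.566 1.644 3.549
v -0.398 1.538 3.412
v 0.821 0.914 1.621
v 0.464 1.991 3.305
v 0.548 1.172 1.399
v 0.191 2.248 3.083
v 0.158 1.289 1.242
v -0.198 2.365 2.925
v -0.271 1.242 1.181
v -0.628 2.318 2.864
v -0.655 1.04 1.228
v -1.011 2.117 2.912
v -0.917 0.724 1.375
v -1.274 1.801 3.059
v -1.006 0.356 1.591
v -1.363 1.433 3.275
v -0.904 0.009 1.835
v -1.261 1.086 3.519
v -0.631 -0.248 2.057
v -0.988 0.828 3.741
v -0.242 -0.365 2.215
v -0.598 0.711 3.898
v 0.188 -0.318 2.276
v -0.169 0.758 3.959
v 0.571 -0.117 2.228
v 0.215 0.96 3.912
v 0.834 0.199 2.081
v 0.477 1.276 3.765
v 2.173 -3.565 -1.84
v 2.152 -4.518 -0.506
v 1.99 -2.673 -1.206
v 1.969 -3.625 0.128
v 3.031 -3.455 -1.748
v 3.01 -4.407 -0.414
v 2.848 -2.562 -1.114
v 2.827 -3.515 0.22
f 2 1 5
f 2 5 3
f 3 5 6
f 3 6 4
f 5 1 7
f 5 7 6
f 6 7 8
f 6 8 4
f 7 1 9
f 7 9 8
f 8 9 10
f 8 10 4
f 9 1 11
f 9 11 10
f 10 11 12
f 10 12 4
f 11 1 13
f 11 13 12
f 12 13 14
f 12 14 4
f 13 1 15
f 13 15 14
f 14 15 16
f 14 16 4
f 15 1 17
f 15 17 16
f 16 17 18
f 16 18 4
f 17 1 19
f 17 19 18
f 18 19 20
f 18 20 4
f 19 1 21
f 19 21 20
f 20 21 22
f 20 22 4
f 21 1 23
f 21 23 22
f 22 23 24
f 22 24 4
f 23 1 25
f 23 25 24
f 24 25 26
f 24 26 4
f 25 1 27
f 25 27 26
f 26 27 28
f 26 28 4
f 27 1 29
f 27 29 28
f 28 29 30
f 28 30 4
f 29 1 2
f 29 2 30
f 30 2 3
f 30 3 4
f 32 31 35
f 32 35 33
f 33 35 36
f 33 36 34
f 35 31 37
f 35 37 36
f 36 37 38
f 36 38 34
f 37 31 39
f 37 39 38
f 38 39 40
f 38 40 34
f 39 31 41
f 39 41 40
f 40 41 42
f 40 42 34
f 41 31 43
f 41 43 42
f 42 43 44
f 42 44 34
f 43 31 45
f 43 45 44
f 44 45 46
f 44 46 34
f 45 31 47
f 45 47 46
f 46 47 48
f 46 48 34
f 47 31 49
f 47 49 48
f 48 49 50
f 48 50 34
f 49 31 51
f 49 51 50
f 50 51 52
f 50 52 34
f 51 31 53
f 51 53 52
f 52 53 54
f 52 54 34
f 53 31 55
f 53 55 54
f 54 55 56
f 54 56 34
f 55 31 57
f 55 57 56
f 56 57 58
f 56 58 34
f 57 31 59
f 57 59 58
f 58 59 60
f 58 60 34
f 59 31 32
f 59 32 60
f 60 32 33
f 60 33 34
f 62 64 61
f 65 62 61
f 61 64 63
f 63 65 61
f 62 68 64
f 66 62 65
f 66 68 62
f 64 68 63
f 67 65 63
f 63 68 67
f 67 66 65
f 68 66 67



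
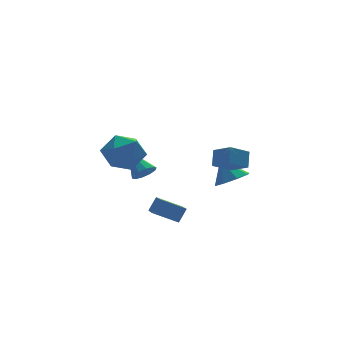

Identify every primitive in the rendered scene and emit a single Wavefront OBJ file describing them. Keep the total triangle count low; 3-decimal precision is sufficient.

v -0.536 3.193 -1.359
v -0.23 2.875 -0.882
v -0.844 4.427 -0.341
v 0.041 3.102 -1.075
v 0.091 3.363 -1.376
v -0.099 3.559 -1.671
v -0.456 3.615 -1.847
v -0.843 3.51 -1.837
v -1.114 3.284 -1.644
v -1.164 3.023 -1.343
v -0.974 2.827 -1.048
v -0.617 2.77 -0.872
v 1.36 -2.086 0.808
v 1.75 -2.979 1.297
v 0.373 -2.226 1.339
v 0.763 -3.118 1.828
v 1.657 -1.582 1.492
v 2.047 -2.474 1.981
v 0.67 -1.721 2.023
v 1.06 -2.614 2.512
v 2.229 -0.422 -0.706
v 2.918 0.126 -0.836
v 1.931 0.202 0.346
v 2.347 0.351 -1.131
v 1.707 0.123 -1.178
v 1.373 -0.424 -0.948
v 1.54 -0.97 -0.577
v 2.111 -1.195 -0.282
v 2.752 -0.967 -0.235
v 3.086 -0.42 -0.465
v -1.476 -2.82 -1.505
v -2.49 -2.223 -0.978
v -0.848 -0.998 -2.364
v -1.863 -0.401 -1.837
v -1.037 -2.659 -0.843
v -2.052 -2.062 -0.316
v -0.41 -0.837 -1.702
v -1.424 -0.24 -1.175
v -3.203 1.963 1.162
v -2.651 2.053 0.198
v -1.829 1.027 1.862
v -1.277 1.117 0.898
v -1.439 2.018 1.533
v -2.288 2.597 1.101
v -2.192 0.483 0.959
v -3.041 1.062 0.527
v -2.026 1.139 0.073
v -1.561 2.087 0.428
v -2.919 0.993 1.632
v -2.454 1.941 1.987
f 2 1 4
f 2 4 3
f 4 1 5
f 4 5 3
f 5 1 6
f 5 6 3
f 6 1 7
f 6 7 3
f 7 1 8
f 7 8 3
f 8 1 9
f 8 9 3
f 9 1 10
f 9 10 3
f 10 1 11
f 10 11 3
f 11 1 12
f 11 12 3
f 12 1 2
f 12 2 3
f 14 16 13
f 17 14 13
f 13 16 15
f 15 17 13
f 14 20 16
f 18 14 17
f 18 20 14
f 16 20 15
f 19 17 15
f 15 20 19
f 19 18 17
f 20 18 19
f 22 21 24
f 22 24 23
f 24 21 25
f 24 25 23
f 25 21 26
f 25 26 23
f 26 21 27
f 26 27 23
f 27 21 28
f 27 28 23
f 28 21 29
f 28 29 23
f 29 21 30
f 29 30 23
f 30 21 22
f 30 22 23
f 32 34 31
f 35 32 31
f 31 34 33
f 33 35 31
f 32 38 34
f 36 32 35
f 36 38 32
f 34 38 33
f 37 35 33
f 33 38 37
f 37 36 35
f 38 36 37
f 39 50 44
f 39 44 40
f 39 40 46
f 39 46 49
f 39 49 50
f 40 44 48
f 44 50 43
f 50 49 41
f 49 46 45
f 46 40 47
f 42 48 43
f 42 43 41
f 42 41 45
f 42 45 47
f 42 47 48
f 43 48 44
f 41 43 50
f 45 41 49
f 47 45 46
f 48 47 40



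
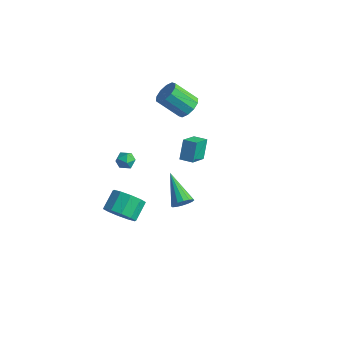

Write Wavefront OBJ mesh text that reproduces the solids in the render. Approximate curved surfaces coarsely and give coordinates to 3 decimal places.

v -1.519 3.732 -3.867
v -1.268 2.454 -3.103
v -1.81 4.408 -2.64
v -1.56 3.129 -1.877
v -0.66 3.951 -3.783
v -0.41 2.672 -3.02
v -0.952 4.626 -2.557
v -0.701 3.348 -1.793
v -1.536 -1.269 -0.757
v -1.231 -1.436 -0.206
v -2.269 -2.004 -0.574
v -1.964 -2.171 -0.023
v -2.264 -1.594 -0.067
v -1.811 -1.14 -0.18
v -1.689 -2.3 -0.6
v -1.236 -1.846 -0.713
v -1.325 -2.073 -0.109
v -1.68 -1.637 0.22
v -1.82 -1.803 -1
v -2.175 -1.367 -0.671
v 4.449 -3.876 1.408
v 4.703 -4.109 1.971
v 2.831 -3.064 2.472
v 4.836 -3.796 1.937
v 4.867 -3.505 1.76
v 4.785 -3.313 1.49
v 4.613 -3.272 1.197
v 4.398 -3.393 0.961
v 4.196 -3.642 0.845
v 4.062 -3.955 0.879
v 4.032 -4.246 1.056
v 4.114 -4.438 1.326
v 4.285 -4.479 1.619
v 4.501 -4.359 1.855
v -1.573 3.604 0.914
v -1.017 3.795 1.529
v -2.152 3.067 2.78
v -2.707 2.876 2.166
v -1.343 4.204 1.471
v -2.477 3.475 2.723
v -1.756 4.383 1.201
v -2.891 3.654 2.453
v -2.099 4.265 0.821
v -3.234 3.536 2.073
v -2.241 3.895 0.477
v -3.376 3.166 1.729
v -2.128 3.413 0.3
v -3.263 2.685 1.551
v -1.803 3.005 0.357
v -2.937 2.276 1.609
v -1.389 2.826 0.627
v -2.524 2.097 1.879
v -1.046 2.944 1.007
v -2.181 2.215 2.259
v -0.904 3.314 1.351
v -2.039 2.585 2.603
v 0.179 -4.377 -2.228
v 1.125 -4.457 -1.805
v 0.888 -3.363 -1.069
v -0.059 -3.283 -1.492
v 1.173 -4.092 -2.332
v 0.936 -2.998 -1.595
v 0.841 -3.835 -2.819
v 0.604 -2.741 -2.082
v 0.256 -3.786 -3.081
v 0.019 -2.692 -2.344
v -0.359 -3.963 -3.017
v -0.596 -2.869 -2.28
v -0.768 -4.297 -2.651
v -1.005 -3.203 -1.915
v -0.816 -4.662 -2.125
v -1.053 -3.568 -1.388
v -0.484 -4.919 -1.638
v -0.721 -3.825 -0.901
v 0.101 -4.968 -1.376
v -0.136 -3.874 -0.639
v 0.716 -4.791 -1.44
v 0.479 -3.697 -0.703
f 2 4 1
f 5 2 1
f 1 4 3
f 3 5 1
f 2 8 4
f 6 2 5
f 6 8 2
f 4 8 3
f 7 5 3
f 3 8 7
f 7 6 5
f 8 6 7
f 9 20 14
f 9 14 10
f 9 10 16
f 9 16 19
f 9 19 20
f 10 14 18
f 14 20 13
f 20 19 11
f 19 16 15
f 16 10 17
f 12 18 13
f 12 13 11
f 12 11 15
f 12 15 17
f 12 17 18
f 13 18 14
f 11 13 20
f 15 11 19
f 17 15 16
f 18 17 10
f 22 21 24
f 22 24 23
f 24 21 25
f 24 25 23
f 25 21 26
f 25 26 23
f 26 21 27
f 26 27 23
f 27 21 28
f 27 28 23
f 28 21 29
f 28 29 23
f 29 21 30
f 29 30 23
f 30 21 31
f 30 31 23
f 31 21 32
f 31 32 23
f 32 21 33
f 32 33 23
f 33 21 34
f 33 34 23
f 34 21 22
f 34 22 23
f 36 35 39
f 36 39 37
f 37 39 40
f 37 40 38
f 39 35 41
f 39 41 40
f 40 41 42
f 40 42 38
f 41 35 43
f 41 43 42
f 42 43 44
f 42 44 38
f 43 35 45
f 43 45 44
f 44 45 46
f 44 46 38
f 45 35 47
f 45 47 46
f 46 47 48
f 46 48 38
f 47 35 49
f 47 49 48
f 48 49 50
f 48 50 38
f 49 35 51
f 49 51 50
f 50 51 52
f 50 52 38
f 51 35 53
f 51 53 52
f 52 53 54
f 52 54 38
f 53 35 55
f 53 55 54
f 54 55 56
f 54 56 38
f 55 35 36
f 55 36 56
f 56 36 37
f 56 37 38
f 58 57 61
f 58 61 59
f 59 61 62
f 59 62 60
f 61 57 63
f 61 63 62
f 62 63 64
f 62 64 60
f 63 57 65
f 63 65 64
f 64 65 66
f 64 66 60
f 65 57 67
f 65 67 66
f 66 67 68
f 66 68 60
f 67 57 69
f 67 69 68
f 68 69 70
f 68 70 60
f 69 57 71
f 69 71 70
f 70 71 72
f 70 72 60
f 71 57 73
f 71 73 72
f 72 73 74
f 72 74 60
f 73 57 75
f 73 75 74
f 74 75 76
f 74 76 60
f 75 57 77
f 75 77 76
f 76 77 78
f 76 78 60
f 77 57 58
f 77 58 78
f 78 58 59
f 78 59 60



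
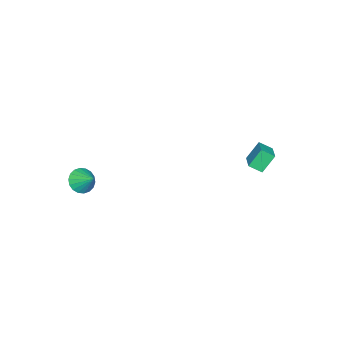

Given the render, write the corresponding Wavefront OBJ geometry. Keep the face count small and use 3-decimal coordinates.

v -3.343 2.603 -0.204
v -3.963 3.032 0.831
v -3.602 3.294 -0.645
v -4.222 3.723 0.389
v -2.218 3.277 0.191
v -2.838 3.706 1.225
v -2.477 3.968 -0.251
v -3.097 4.397 0.784
v 2.878 -3.892 -0.094
v 3.528 -3.754 -0.558
v 3.202 -2.968 0.634
v 3.276 -3.546 -0.709
v 2.945 -3.406 -0.739
v 2.601 -3.363 -0.641
v 2.311 -3.424 -0.435
v 2.134 -3.578 -0.161
v 2.105 -3.794 0.126
v 2.228 -4.03 0.369
v 2.48 -4.238 0.521
v 2.811 -4.377 0.55
v 3.156 -4.421 0.453
v 3.445 -4.359 0.246
v 3.622 -4.205 -0.027
v 3.652 -3.989 -0.314
f 2 4 1
f 5 2 1
f 1 4 3
f 3 5 1
f 2 8 4
f 6 2 5
f 6 8 2
f 4 8 3
f 7 5 3
f 3 8 7
f 7 6 5
f 8 6 7
f 10 9 12
f 10 12 11
f 12 9 13
f 12 13 11
f 13 9 14
f 13 14 11
f 14 9 15
f 14 15 11
f 15 9 16
f 15 16 11
f 16 9 17
f 16 17 11
f 17 9 18
f 17 18 11
f 18 9 19
f 18 19 11
f 19 9 20
f 19 20 11
f 20 9 21
f 20 21 11
f 21 9 22
f 21 22 11
f 22 9 23
f 22 23 11
f 23 9 24
f 23 24 11
f 24 9 10
f 24 10 11



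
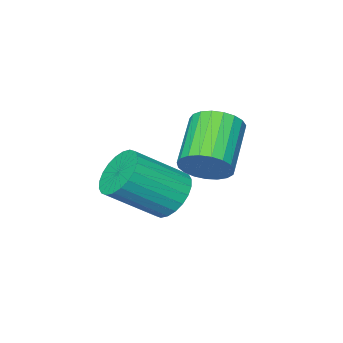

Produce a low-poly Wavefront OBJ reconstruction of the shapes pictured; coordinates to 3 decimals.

v 0.585 2.875 2.551
v 1.221 2.471 2.986
v -0.129 1.462 4.025
v -0.765 1.865 3.589
v 1.162 2.763 3.192
v -0.188 1.753 4.231
v 1.003 3.073 3.287
v -0.347 2.064 4.326
v 0.772 3.35 3.255
v -0.578 2.341 4.294
v 0.508 3.544 3.101
v -0.842 2.535 4.14
v 0.258 3.622 2.852
v -1.092 2.613 3.891
v 0.064 3.571 2.551
v -1.286 2.562 3.589
v -0.039 3.4 2.25
v -1.39 2.391 3.288
v -0.035 3.138 2
v -1.385 2.129 3.039
v 0.077 2.83 1.846
v -1.274 1.821 2.885
v 0.276 2.53 1.814
v -1.074 1.521 2.853
v 0.529 2.29 1.909
v -0.821 1.28 2.948
v 0.792 2.15 2.115
v -0.559 1.141 3.154
v 1.019 2.136 2.397
v -0.332 1.127 3.435
v 1.171 2.25 2.705
v -0.18 1.241 3.743
v -0.215 0.372 0.006
v 0.445 0.618 -0.661
v 1.995 -0.106 0.607
v 1.335 -0.352 1.274
v 0.425 0.936 -0.456
v 1.976 0.212 0.812
v 0.308 1.167 -0.18
v 1.859 0.443 1.088
v 0.111 1.278 0.124
v 1.662 0.554 1.392
v -0.135 1.25 0.41
v 1.416 0.527 1.677
v -0.394 1.089 0.634
v 1.157 0.365 1.902
v -0.626 0.819 0.763
v 0.925 0.095 2.031
v -0.795 0.481 0.777
v 0.756 -0.243 2.044
v -0.875 0.126 0.673
v 0.675 -0.598 1.941
v -0.856 -0.192 0.468
v 0.695 -0.916 1.736
v -0.739 -0.423 0.192
v 0.812 -1.147 1.46
v -0.542 -0.534 -0.112
v 1.009 -1.258 1.156
v -0.296 -0.507 -0.397
v 1.255 -1.23 0.87
v -0.037 -0.345 -0.622
v 1.514 -1.069 0.646
v 0.195 -0.075 -0.751
v 1.746 -0.799 0.517
v 0.364 0.263 -0.764
v 1.915 -0.461 0.503
f 2 1 5
f 2 5 3
f 3 5 6
f 3 6 4
f 5 1 7
f 5 7 6
f 6 7 8
f 6 8 4
f 7 1 9
f 7 9 8
f 8 9 10
f 8 10 4
f 9 1 11
f 9 11 10
f 10 11 12
f 10 12 4
f 11 1 13
f 11 13 12
f 12 13 14
f 12 14 4
f 13 1 15
f 13 15 14
f 14 15 16
f 14 16 4
f 15 1 17
f 15 17 16
f 16 17 18
f 16 18 4
f 17 1 19
f 17 19 18
f 18 19 20
f 18 20 4
f 19 1 21
f 19 21 20
f 20 21 22
f 20 22 4
f 21 1 23
f 21 23 22
f 22 23 24
f 22 24 4
f 23 1 25
f 23 25 24
f 24 25 26
f 24 26 4
f 25 1 27
f 25 27 26
f 26 27 28
f 26 28 4
f 27 1 29
f 27 29 28
f 28 29 30
f 28 30 4
f 29 1 31
f 29 31 30
f 30 31 32
f 30 32 4
f 31 1 2
f 31 2 32
f 32 2 3
f 32 3 4
f 34 33 37
f 34 37 35
f 35 37 38
f 35 38 36
f 37 33 39
f 37 39 38
f 38 39 40
f 38 40 36
f 39 33 41
f 39 41 40
f 40 41 42
f 40 42 36
f 41 33 43
f 41 43 42
f 42 43 44
f 42 44 36
f 43 33 45
f 43 45 44
f 44 45 46
f 44 46 36
f 45 33 47
f 45 47 46
f 46 47 48
f 46 48 36
f 47 33 49
f 47 49 48
f 48 49 50
f 48 50 36
f 49 33 51
f 49 51 50
f 50 51 52
f 50 52 36
f 51 33 53
f 51 53 52
f 52 53 54
f 52 54 36
f 53 33 55
f 53 55 54
f 54 55 56
f 54 56 36
f 55 33 57
f 55 57 56
f 56 57 58
f 56 58 36
f 57 33 59
f 57 59 58
f 58 59 60
f 58 60 36
f 59 33 61
f 59 61 60
f 60 61 62
f 60 62 36
f 61 33 63
f 61 63 62
f 62 63 64
f 62 64 36
f 63 33 65
f 63 65 64
f 64 65 66
f 64 66 36
f 65 33 34
f 65 34 66
f 66 34 35
f 66 35 36



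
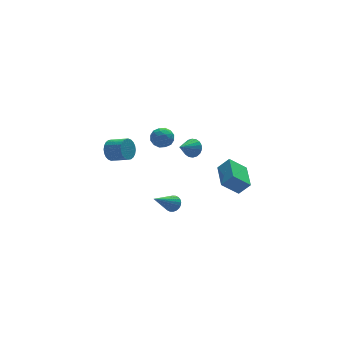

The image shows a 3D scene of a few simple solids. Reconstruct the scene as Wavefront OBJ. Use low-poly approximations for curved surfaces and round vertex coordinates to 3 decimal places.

v 1.039 -2.17 -3.409
v 1.389 -2.121 -3.001
v -0.279 -2.71 -2.211
v 1.305 -1.928 -3.006
v 1.181 -1.772 -3.073
v 1.035 -1.676 -3.191
v 0.889 -1.656 -3.342
v 0.766 -1.714 -3.503
v 0.685 -1.841 -3.65
v 0.658 -2.019 -3.76
v 0.688 -2.22 -3.816
v 0.772 -2.413 -3.811
v 0.897 -2.569 -3.744
v 1.043 -2.665 -3.626
v 1.188 -2.685 -3.475
v 1.311 -2.627 -3.314
v 1.392 -2.5 -3.168
v 1.42 -2.322 -3.057
v -0.352 3.691 -2.665
v 0.083 3.756 -3.248
v 0.806 2.954 -2.798
v 0.372 2.889 -2.215
v 0.193 3.953 -3.074
v 0.917 3.151 -2.624
v 0.22 4.11 -2.838
v 0.944 3.308 -2.388
v 0.16 4.203 -2.576
v 0.884 3.402 -2.126
v 0.022 4.219 -2.327
v 0.746 3.417 -1.877
v -0.172 4.153 -2.129
v 0.552 3.352 -1.68
v -0.394 4.018 -2.014
v 0.329 3.216 -1.564
v -0.61 3.833 -1.997
v 0.114 3.031 -1.547
v -0.786 3.626 -2.082
v -0.063 2.824 -1.632
v -0.897 3.429 -2.256
v -0.173 2.627 -1.806
v -0.924 3.272 -2.492
v -0.2 2.47 -2.042
v -0.864 3.178 -2.754
v -0.14 2.377 -2.304
v -0.726 3.163 -3.003
v -0.002 2.361 -2.553
v -0.532 3.228 -3.2
v 0.192 2.427 -2.751
v -0.309 3.364 -3.316
v 0.414 2.562 -2.866
v -0.094 3.549 -3.333
v 0.63 2.747 -2.883
v 2.626 3.888 -1.741
v 3.124 3.348 -1.686
v 2.076 3.292 -2.614
v 2.574 2.752 -2.559
v 2.088 2.862 -2.017
v 2.428 3.23 -1.478
v 2.772 3.41 -2.822
v 3.112 3.778 -2.283
v 3.214 3.053 -2.354
v 2.791 2.714 -1.856
v 2.409 3.926 -2.444
v 1.986 3.587 -1.946
v 2.923 3.67 -1.637
v 2.277 2.97 -2.663
v 1.991 3.034 -2.344
v 2.284 2.717 -2.312
v 2.514 3.601 -1.515
v 2.807 3.284 -1.482
v 2.198 2.998 -1.676
v 2.393 3.356 -2.818
v 2.686 3.039 -2.785
v 2.916 3.923 -1.988
v 3.209 3.606 -1.956
v 3.002 3.642 -2.624
v 3.269 3.18 -1.998
v 2.946 2.829 -2.51
v 3.062 3.216 -2.665
v 3.262 3.432 -2.349
v 3.02 2.98 -1.705
v 2.697 2.63 -2.218
v 2.411 2.694 -1.899
v 2.611 2.911 -1.582
v 3.073 2.807 -2.098
v 2.503 4.01 -2.082
v 2.18 3.66 -2.595
v 2.589 3.729 -2.718
v 2.789 3.946 -2.401
v 2.254 3.811 -1.79
v 1.931 3.46 -2.302
v 1.938 3.208 -1.951
v 2.138 3.424 -1.635
v 2.127 3.833 -2.202
v 4.379 3.113 -3.416
v 4.734 2.577 -3.264
v 3.381 2.647 -2.724
v 4.798 2.762 -3.045
v 4.78 3.017 -2.9
v 4.683 3.291 -2.857
v 4.525 3.529 -2.925
v 4.338 3.685 -3.089
v 4.16 3.727 -3.319
v 4.024 3.648 -3.567
v 3.96 3.463 -3.786
v 3.978 3.208 -3.931
v 4.076 2.934 -3.974
v 4.233 2.696 -3.906
v 4.42 2.54 -3.742
v 4.599 2.498 -3.512
v 3.774 -4.763 -1.463
v 2.836 -4.562 -0.616
v 4.242 -3.166 -1.324
v 3.303 -2.965 -0.478
v 4.357 -4.995 -0.762
v 3.418 -4.794 0.084
v 4.824 -3.398 -0.624
v 3.886 -3.197 0.223
f 2 1 4
f 2 4 3
f 4 1 5
f 4 5 3
f 5 1 6
f 5 6 3
f 6 1 7
f 6 7 3
f 7 1 8
f 7 8 3
f 8 1 9
f 8 9 3
f 9 1 10
f 9 10 3
f 10 1 11
f 10 11 3
f 11 1 12
f 11 12 3
f 12 1 13
f 12 13 3
f 13 1 14
f 13 14 3
f 14 1 15
f 14 15 3
f 15 1 16
f 15 16 3
f 16 1 17
f 16 17 3
f 17 1 18
f 17 18 3
f 18 1 2
f 18 2 3
f 20 19 23
f 20 23 21
f 21 23 24
f 21 24 22
f 23 19 25
f 23 25 24
f 24 25 26
f 24 26 22
f 25 19 27
f 25 27 26
f 26 27 28
f 26 28 22
f 27 19 29
f 27 29 28
f 28 29 30
f 28 30 22
f 29 19 31
f 29 31 30
f 30 31 32
f 30 32 22
f 31 19 33
f 31 33 32
f 32 33 34
f 32 34 22
f 33 19 35
f 33 35 34
f 34 35 36
f 34 36 22
f 35 19 37
f 35 37 36
f 36 37 38
f 36 38 22
f 37 19 39
f 37 39 38
f 38 39 40
f 38 40 22
f 39 19 41
f 39 41 40
f 40 41 42
f 40 42 22
f 41 19 43
f 41 43 42
f 42 43 44
f 42 44 22
f 43 19 45
f 43 45 44
f 44 45 46
f 44 46 22
f 45 19 47
f 45 47 46
f 46 47 48
f 46 48 22
f 47 19 49
f 47 49 48
f 48 49 50
f 48 50 22
f 49 19 51
f 49 51 50
f 50 51 52
f 50 52 22
f 51 19 20
f 51 20 52
f 52 20 21
f 52 21 22
f 53 90 69
f 90 64 93
f 69 93 58
f 90 93 69
f 53 69 65
f 69 58 70
f 65 70 54
f 69 70 65
f 53 65 74
f 65 54 75
f 74 75 60
f 65 75 74
f 53 74 86
f 74 60 89
f 86 89 63
f 74 89 86
f 53 86 90
f 86 63 94
f 90 94 64
f 86 94 90
f 54 70 81
f 70 58 84
f 81 84 62
f 70 84 81
f 58 93 71
f 93 64 92
f 71 92 57
f 93 92 71
f 64 94 91
f 94 63 87
f 91 87 55
f 94 87 91
f 63 89 88
f 89 60 76
f 88 76 59
f 89 76 88
f 60 75 80
f 75 54 77
f 80 77 61
f 75 77 80
f 56 82 68
f 82 62 83
f 68 83 57
f 82 83 68
f 56 68 66
f 68 57 67
f 66 67 55
f 68 67 66
f 56 66 73
f 66 55 72
f 73 72 59
f 66 72 73
f 56 73 78
f 73 59 79
f 78 79 61
f 73 79 78
f 56 78 82
f 78 61 85
f 82 85 62
f 78 85 82
f 57 83 71
f 83 62 84
f 71 84 58
f 83 84 71
f 55 67 91
f 67 57 92
f 91 92 64
f 67 92 91
f 59 72 88
f 72 55 87
f 88 87 63
f 72 87 88
f 61 79 80
f 79 59 76
f 80 76 60
f 79 76 80
f 62 85 81
f 85 61 77
f 81 77 54
f 85 77 81
f 96 95 98
f 96 98 97
f 98 95 99
f 98 99 97
f 99 95 100
f 99 100 97
f 100 95 101
f 100 101 97
f 101 95 102
f 101 102 97
f 102 95 103
f 102 103 97
f 103 95 104
f 103 104 97
f 104 95 105
f 104 105 97
f 105 95 106
f 105 106 97
f 106 95 107
f 106 107 97
f 107 95 108
f 107 108 97
f 108 95 109
f 108 109 97
f 109 95 110
f 109 110 97
f 110 95 96
f 110 96 97
f 112 114 111
f 115 112 111
f 111 114 113
f 113 115 111
f 112 118 114
f 116 112 115
f 116 118 112
f 114 118 113
f 117 115 113
f 113 118 117
f 117 116 115
f 118 116 117



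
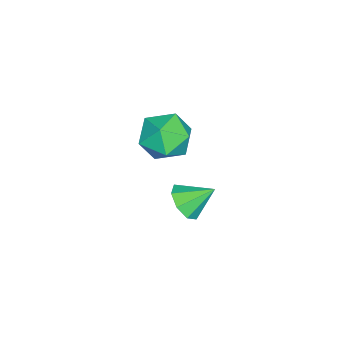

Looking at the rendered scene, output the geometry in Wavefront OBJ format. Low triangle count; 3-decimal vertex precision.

v 1.997 2.463 2.296
v 2.217 2.124 2.805
v 1.763 3.257 2.924
v 2.572 2.398 2.591
v 2.591 2.71 2.204
v 2.262 2.877 1.871
v 1.778 2.802 1.786
v 1.422 2.527 2
v 1.403 2.215 2.387
v 1.732 2.048 2.72
v -1.269 1.542 2.026
v -0.587 1.05 1.591
v -2.273 0.43 1.709
v -1.591 -0.062 1.274
v -1.567 0.052 2.213
v -0.946 0.739 2.409
v -1.914 0.741 0.891
v -1.293 1.428 1.087
v -0.986 0.555 0.889
v -0.772 0.129 1.706
v -2.088 1.351 1.594
v -1.874 0.925 2.411
f 2 1 4
f 2 4 3
f 4 1 5
f 4 5 3
f 5 1 6
f 5 6 3
f 6 1 7
f 6 7 3
f 7 1 8
f 7 8 3
f 8 1 9
f 8 9 3
f 9 1 10
f 9 10 3
f 10 1 2
f 10 2 3
f 11 22 16
f 11 16 12
f 11 12 18
f 11 18 21
f 11 21 22
f 12 16 20
f 16 22 15
f 22 21 13
f 21 18 17
f 18 12 19
f 14 20 15
f 14 15 13
f 14 13 17
f 14 17 19
f 14 19 20
f 15 20 16
f 13 15 22
f 17 13 21
f 19 17 18
f 20 19 12



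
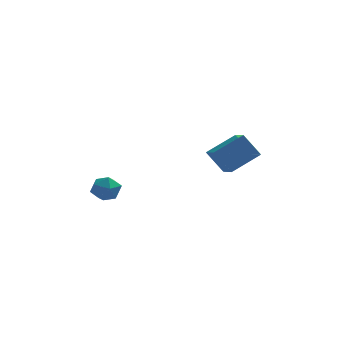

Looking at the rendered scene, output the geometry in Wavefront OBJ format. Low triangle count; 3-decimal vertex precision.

v -3.676 1.579 0.917
v -3.073 1.558 1.59
v -3.607 0.122 0.81
v -3.004 0.101 1.483
v -3.863 0.328 1.652
v -3.905 1.229 1.718
v -2.775 0.451 0.682
v -2.817 1.352 0.748
v -2.516 0.861 1.445
v -3.188 0.785 2.045
v -3.492 0.895 0.355
v -4.164 0.819 0.955
v 1.638 2.678 3.356
v 2.165 1.546 3.755
v 3.059 3.674 4.309
v 3.586 2.543 4.708
v 2.554 2.637 2.032
v 3.081 1.506 2.431
v 3.975 3.634 2.985
v 4.502 2.502 3.384
f 1 12 6
f 1 6 2
f 1 2 8
f 1 8 11
f 1 11 12
f 2 6 10
f 6 12 5
f 12 11 3
f 11 8 7
f 8 2 9
f 4 10 5
f 4 5 3
f 4 3 7
f 4 7 9
f 4 9 10
f 5 10 6
f 3 5 12
f 7 3 11
f 9 7 8
f 10 9 2
f 14 16 13
f 17 14 13
f 13 16 15
f 15 17 13
f 14 20 16
f 18 14 17
f 18 20 14
f 16 20 15
f 19 17 15
f 15 20 19
f 19 18 17
f 20 18 19



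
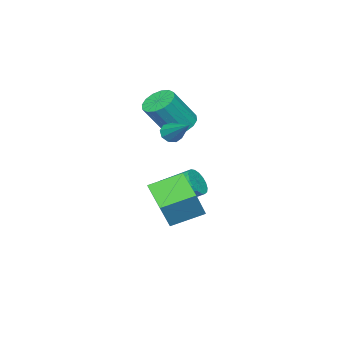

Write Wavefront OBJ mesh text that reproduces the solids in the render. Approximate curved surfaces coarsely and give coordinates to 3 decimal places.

v -3.096 -2.633 -2.429
v -2.483 -2.251 -2.63
v -3.011 -0.944 -1.752
v -3.624 -1.327 -1.551
v -2.7 -2.176 -2.872
v -3.228 -0.869 -1.994
v -2.995 -2.191 -3.026
v -3.523 -0.885 -2.149
v -3.311 -2.294 -3.062
v -3.839 -0.988 -2.185
v -3.584 -2.465 -2.973
v -4.112 -1.158 -2.096
v -3.76 -2.668 -2.776
v -4.288 -1.362 -1.898
v -3.805 -2.865 -2.51
v -4.333 -1.559 -1.632
v -3.709 -3.016 -2.228
v -4.237 -1.709 -1.35
v -3.492 -3.091 -1.986
v -4.02 -1.784 -1.108
v -3.197 -3.075 -1.831
v -3.725 -1.769 -0.954
v -2.881 -2.972 -1.795
v -3.409 -1.666 -0.918
v -2.608 -2.802 -1.884
v -3.136 -1.495 -1.007
v -2.432 -2.598 -2.082
v -2.96 -1.292 -1.204
v -2.387 -2.401 -2.348
v -2.915 -1.095 -1.47
v -0.643 0.495 -0.466
v 0.109 0.55 0.888
v 0.288 1.837 -1.037
v 1.039 1.893 0.317
v 0.461 -0.513 -1.037
v 1.212 -0.457 0.317
v 1.391 0.83 -1.608
v 2.143 0.885 -0.254
v -0.871 -0.745 2.544
v -0.361 -0.876 2.427
v -0.309 0.585 3.516
v -0.491 -0.637 2.177
v -0.799 -0.449 2.098
v -1.141 -0.399 2.228
v -1.357 -0.511 2.506
v -1.346 -0.732 2.802
v -1.113 -0.959 2.977
v -0.767 -1.085 2.95
v -0.47 -1.052 2.733
v -3.211 -1.955 1.956
v -2.533 -1.622 1.639
v -1.55 -2.111 3.227
v -2.229 -2.445 3.544
v -2.721 -1.307 1.852
v -1.738 -1.796 3.44
v -3.04 -1.165 2.094
v -2.058 -1.654 3.681
v -3.405 -1.236 2.298
v -2.423 -1.725 3.886
v -3.719 -1.499 2.411
v -2.736 -1.988 3.998
v -3.896 -1.885 2.402
v -2.914 -2.374 3.989
v -3.89 -2.289 2.273
v -2.907 -2.778 3.861
v -3.702 -2.604 2.06
v -2.719 -3.093 3.648
v -3.382 -2.746 1.819
v -2.4 -3.235 3.406
v -3.017 -2.675 1.614
v -2.035 -3.164 3.202
v -2.704 -2.412 1.502
v -1.721 -2.901 3.089
v -2.526 -2.026 1.511
v -1.544 -2.515 3.098
f 2 1 5
f 2 5 3
f 3 5 6
f 3 6 4
f 5 1 7
f 5 7 6
f 6 7 8
f 6 8 4
f 7 1 9
f 7 9 8
f 8 9 10
f 8 10 4
f 9 1 11
f 9 11 10
f 10 11 12
f 10 12 4
f 11 1 13
f 11 13 12
f 12 13 14
f 12 14 4
f 13 1 15
f 13 15 14
f 14 15 16
f 14 16 4
f 15 1 17
f 15 17 16
f 16 17 18
f 16 18 4
f 17 1 19
f 17 19 18
f 18 19 20
f 18 20 4
f 19 1 21
f 19 21 20
f 20 21 22
f 20 22 4
f 21 1 23
f 21 23 22
f 22 23 24
f 22 24 4
f 23 1 25
f 23 25 24
f 24 25 26
f 24 26 4
f 25 1 27
f 25 27 26
f 26 27 28
f 26 28 4
f 27 1 29
f 27 29 28
f 28 29 30
f 28 30 4
f 29 1 2
f 29 2 30
f 30 2 3
f 30 3 4
f 32 34 31
f 35 32 31
f 31 34 33
f 33 35 31
f 32 38 34
f 36 32 35
f 36 38 32
f 34 38 33
f 37 35 33
f 33 38 37
f 37 36 35
f 38 36 37
f 40 39 42
f 40 42 41
f 42 39 43
f 42 43 41
f 43 39 44
f 43 44 41
f 44 39 45
f 44 45 41
f 45 39 46
f 45 46 41
f 46 39 47
f 46 47 41
f 47 39 48
f 47 48 41
f 48 39 49
f 48 49 41
f 49 39 40
f 49 40 41
f 51 50 54
f 51 54 52
f 52 54 55
f 52 55 53
f 54 50 56
f 54 56 55
f 55 56 57
f 55 57 53
f 56 50 58
f 56 58 57
f 57 58 59
f 57 59 53
f 58 50 60
f 58 60 59
f 59 60 61
f 59 61 53
f 60 50 62
f 60 62 61
f 61 62 63
f 61 63 53
f 62 50 64
f 62 64 63
f 63 64 65
f 63 65 53
f 64 50 66
f 64 66 65
f 65 66 67
f 65 67 53
f 66 50 68
f 66 68 67
f 67 68 69
f 67 69 53
f 68 50 70
f 68 70 69
f 69 70 71
f 69 71 53
f 70 50 72
f 70 72 71
f 71 72 73
f 71 73 53
f 72 50 74
f 72 74 73
f 73 74 75
f 73 75 53
f 74 50 51
f 74 51 75
f 75 51 52
f 75 52 53



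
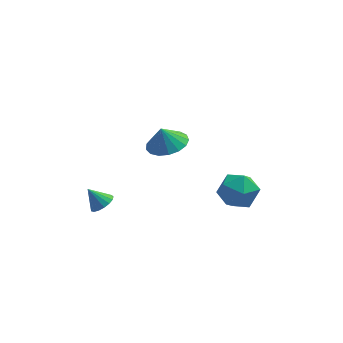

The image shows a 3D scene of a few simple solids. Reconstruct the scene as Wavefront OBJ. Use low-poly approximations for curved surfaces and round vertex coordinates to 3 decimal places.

v -3.457 -3.254 0.728
v -3.118 -3.621 1.061
v -4.063 -3.086 1.532
v -2.997 -3.364 1.098
v -2.982 -3.081 1.051
v -3.075 -2.838 0.93
v -3.256 -2.69 0.762
v -3.482 -2.671 0.587
v -3.704 -2.786 0.445
v -3.868 -3.008 0.367
v -3.939 -3.287 0.372
v -3.899 -3.558 0.459
v -3.758 -3.759 0.607
v -3.548 -3.845 0.784
v -3.317 -3.795 0.947
v -0.889 1.615 0.714
v -0.037 2.083 0.947
v -1.171 1.625 1.726
v -0.343 2.44 0.859
v -0.774 2.609 0.737
v -1.232 2.549 0.61
v -1.611 2.276 0.507
v -1.825 1.851 0.452
v -1.825 1.373 0.456
v -1.61 0.95 0.52
v -1.23 0.679 0.628
v -0.772 0.623 0.756
v -0.341 0.795 0.874
v -0.036 1.154 0.956
v 0.074 1.619 0.982
v 2.073 -1.587 0.49
v 2.795 -1.592 1.211
v 1.785 -3.188 0.769
v 2.507 -3.193 1.49
v 1.636 -2.684 1.644
v 1.814 -1.695 1.471
v 2.766 -3.085 0.509
v 2.944 -2.096 0.336
v 3.223 -2.517 1.222
v 2.525 -2.27 1.923
v 2.055 -2.51 0.057
v 1.357 -2.263 0.758
f 2 1 4
f 2 4 3
f 4 1 5
f 4 5 3
f 5 1 6
f 5 6 3
f 6 1 7
f 6 7 3
f 7 1 8
f 7 8 3
f 8 1 9
f 8 9 3
f 9 1 10
f 9 10 3
f 10 1 11
f 10 11 3
f 11 1 12
f 11 12 3
f 12 1 13
f 12 13 3
f 13 1 14
f 13 14 3
f 14 1 15
f 14 15 3
f 15 1 2
f 15 2 3
f 17 16 19
f 17 19 18
f 19 16 20
f 19 20 18
f 20 16 21
f 20 21 18
f 21 16 22
f 21 22 18
f 22 16 23
f 22 23 18
f 23 16 24
f 23 24 18
f 24 16 25
f 24 25 18
f 25 16 26
f 25 26 18
f 26 16 27
f 26 27 18
f 27 16 28
f 27 28 18
f 28 16 29
f 28 29 18
f 29 16 30
f 29 30 18
f 30 16 17
f 30 17 18
f 31 42 36
f 31 36 32
f 31 32 38
f 31 38 41
f 31 41 42
f 32 36 40
f 36 42 35
f 42 41 33
f 41 38 37
f 38 32 39
f 34 40 35
f 34 35 33
f 34 33 37
f 34 37 39
f 34 39 40
f 35 40 36
f 33 35 42
f 37 33 41
f 39 37 38
f 40 39 32



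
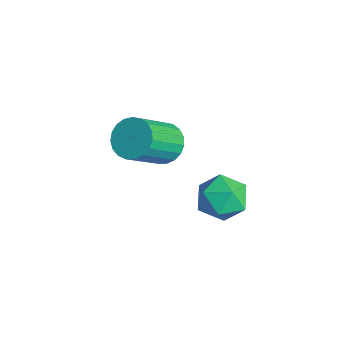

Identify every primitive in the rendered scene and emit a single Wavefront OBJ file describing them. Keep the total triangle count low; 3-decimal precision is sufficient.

v 3.971 1.015 0.497
v 4.577 0.743 0.135
v 3.383 -0.043 0.305
v 3.989 -0.315 -0.057
v 4.017 -0.194 0.69
v 4.38 0.459 0.808
v 3.58 0.241 -0.368
v 3.943 0.894 -0.25
v 4.336 0.265 -0.4
v 4.606 -0.004 0.254
v 3.354 0.704 0.186
v 3.624 0.435 0.84
v 0.863 -0.073 -0.259
v 1.488 0.015 -0.45
v 1.963 -1.058 0.608
v 1.337 -1.147 0.799
v 1.463 0.201 -0.25
v 1.938 -0.872 0.808
v 1.334 0.34 -0.051
v 1.809 -0.734 1.006
v 1.123 0.407 0.111
v 1.598 -0.666 1.169
v 0.868 0.391 0.21
v 1.342 -0.682 1.268
v 0.611 0.295 0.228
v 1.086 -0.778 1.285
v 0.398 0.135 0.161
v 0.873 -0.938 1.219
v 0.266 -0.061 0.022
v 0.74 -1.134 1.08
v 0.236 -0.259 -0.166
v 0.711 -1.332 0.892
v 0.315 -0.425 -0.37
v 0.79 -1.498 0.688
v 0.488 -0.53 -0.554
v 0.963 -1.603 0.504
v 0.727 -0.556 -0.688
v 1.201 -1.63 0.37
v 0.989 -0.499 -0.747
v 1.463 -1.572 0.311
v 1.228 -0.368 -0.722
v 1.703 -1.442 0.336
v 1.405 -0.187 -0.617
v 1.88 -1.26 0.441
f 1 12 6
f 1 6 2
f 1 2 8
f 1 8 11
f 1 11 12
f 2 6 10
f 6 12 5
f 12 11 3
f 11 8 7
f 8 2 9
f 4 10 5
f 4 5 3
f 4 3 7
f 4 7 9
f 4 9 10
f 5 10 6
f 3 5 12
f 7 3 11
f 9 7 8
f 10 9 2
f 14 13 17
f 14 17 15
f 15 17 18
f 15 18 16
f 17 13 19
f 17 19 18
f 18 19 20
f 18 20 16
f 19 13 21
f 19 21 20
f 20 21 22
f 20 22 16
f 21 13 23
f 21 23 22
f 22 23 24
f 22 24 16
f 23 13 25
f 23 25 24
f 24 25 26
f 24 26 16
f 25 13 27
f 25 27 26
f 26 27 28
f 26 28 16
f 27 13 29
f 27 29 28
f 28 29 30
f 28 30 16
f 29 13 31
f 29 31 30
f 30 31 32
f 30 32 16
f 31 13 33
f 31 33 32
f 32 33 34
f 32 34 16
f 33 13 35
f 33 35 34
f 34 35 36
f 34 36 16
f 35 13 37
f 35 37 36
f 36 37 38
f 36 38 16
f 37 13 39
f 37 39 38
f 38 39 40
f 38 40 16
f 39 13 41
f 39 41 40
f 40 41 42
f 40 42 16
f 41 13 43
f 41 43 42
f 42 43 44
f 42 44 16
f 43 13 14
f 43 14 44
f 44 14 15
f 44 15 16



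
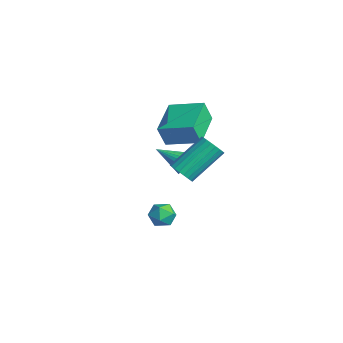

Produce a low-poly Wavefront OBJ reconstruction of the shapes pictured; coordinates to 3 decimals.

v 1.681 1.811 0.053
v 1.933 2.219 -0.429
v 1.731 3.897 0.885
v 1.479 3.489 1.367
v 1.656 2.228 -0.483
v 1.454 3.906 0.83
v 1.383 2.165 -0.445
v 1.181 3.843 0.869
v 1.162 2.041 -0.32
v 0.959 3.719 0.993
v 1.03 1.877 -0.131
v 0.828 3.555 1.182
v 1.011 1.702 0.09
v 0.809 3.379 1.403
v 1.108 1.546 0.304
v 0.906 3.223 1.618
v 1.304 1.435 0.476
v 1.102 3.112 1.789
v 1.565 1.39 0.574
v 1.363 3.067 1.887
v 1.846 1.417 0.582
v 1.644 3.094 1.896
v 2.099 1.513 0.499
v 1.897 3.19 1.812
v 2.279 1.66 0.339
v 2.077 3.337 1.652
v 2.356 1.833 0.129
v 2.154 3.511 1.442
v 2.317 2.003 -0.094
v 2.115 3.68 1.22
v 2.167 2.14 -0.291
v 1.965 3.817 1.022
v 2.678 0.024 -0.873
v 3.043 0.619 -0.772
v 3.377 -0.259 -1.728
v 3.742 0.336 -1.627
v 3.766 -0.179 -1.146
v 3.334 -0.004 -0.618
v 3.086 0.364 -1.882
v 2.654 0.539 -1.354
v 3.294 0.829 -1.396
v 3.715 0.493 -0.941
v 2.705 -0.133 -1.559
v 3.126 -0.469 -1.104
v -2.873 4.229 -2.775
v -2.336 4 -2.353
v -3.907 3.111 -2.065
v -2.457 4.217 -2.187
v -2.65 4.437 -2.123
v -2.882 4.621 -2.171
v -3.112 4.736 -2.324
v -3.3 4.764 -2.555
v -3.415 4.7 -2.824
v -3.436 4.554 -3.084
v -3.36 4.351 -3.291
v -3.199 4.128 -3.409
v -2.982 3.922 -3.417
v -2.746 3.768 -3.314
v -2.532 3.695 -3.118
v -2.377 3.714 -2.863
v -2.308 3.822 -2.592
v -1.797 2.648 -0.345
v -1.836 2.243 0.805
v -3.362 3.97 0.069
v -3.401 3.565 1.219
v -0.599 3.915 0.141
v -0.638 3.51 1.291
v -2.164 5.237 0.555
v -2.203 4.832 1.705
f 2 1 5
f 2 5 3
f 3 5 6
f 3 6 4
f 5 1 7
f 5 7 6
f 6 7 8
f 6 8 4
f 7 1 9
f 7 9 8
f 8 9 10
f 8 10 4
f 9 1 11
f 9 11 10
f 10 11 12
f 10 12 4
f 11 1 13
f 11 13 12
f 12 13 14
f 12 14 4
f 13 1 15
f 13 15 14
f 14 15 16
f 14 16 4
f 15 1 17
f 15 17 16
f 16 17 18
f 16 18 4
f 17 1 19
f 17 19 18
f 18 19 20
f 18 20 4
f 19 1 21
f 19 21 20
f 20 21 22
f 20 22 4
f 21 1 23
f 21 23 22
f 22 23 24
f 22 24 4
f 23 1 25
f 23 25 24
f 24 25 26
f 24 26 4
f 25 1 27
f 25 27 26
f 26 27 28
f 26 28 4
f 27 1 29
f 27 29 28
f 28 29 30
f 28 30 4
f 29 1 31
f 29 31 30
f 30 31 32
f 30 32 4
f 31 1 2
f 31 2 32
f 32 2 3
f 32 3 4
f 33 44 38
f 33 38 34
f 33 34 40
f 33 40 43
f 33 43 44
f 34 38 42
f 38 44 37
f 44 43 35
f 43 40 39
f 40 34 41
f 36 42 37
f 36 37 35
f 36 35 39
f 36 39 41
f 36 41 42
f 37 42 38
f 35 37 44
f 39 35 43
f 41 39 40
f 42 41 34
f 46 45 48
f 46 48 47
f 48 45 49
f 48 49 47
f 49 45 50
f 49 50 47
f 50 45 51
f 50 51 47
f 51 45 52
f 51 52 47
f 52 45 53
f 52 53 47
f 53 45 54
f 53 54 47
f 54 45 55
f 54 55 47
f 55 45 56
f 55 56 47
f 56 45 57
f 56 57 47
f 57 45 58
f 57 58 47
f 58 45 59
f 58 59 47
f 59 45 60
f 59 60 47
f 60 45 61
f 60 61 47
f 61 45 46
f 61 46 47
f 63 65 62
f 66 63 62
f 62 65 64
f 64 66 62
f 63 69 65
f 67 63 66
f 67 69 63
f 65 69 64
f 68 66 64
f 64 69 68
f 68 67 66
f 69 67 68

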